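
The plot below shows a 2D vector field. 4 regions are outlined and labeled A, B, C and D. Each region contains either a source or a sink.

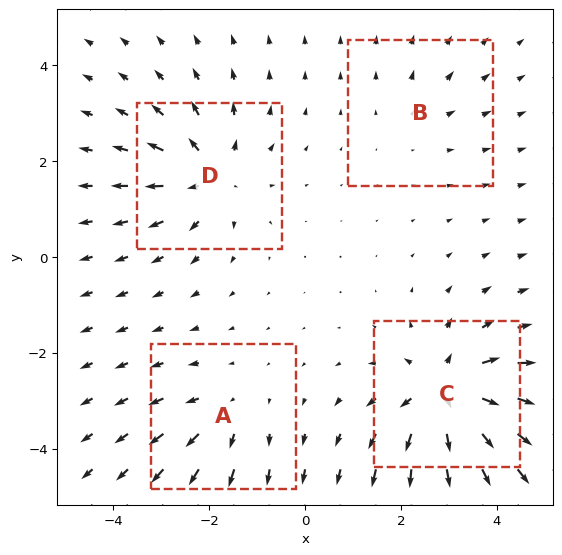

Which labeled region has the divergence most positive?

C

Divergence at each region's feature centre — A: about +3, B: about +2, C: about +7, D: about +5. Region C is most positive.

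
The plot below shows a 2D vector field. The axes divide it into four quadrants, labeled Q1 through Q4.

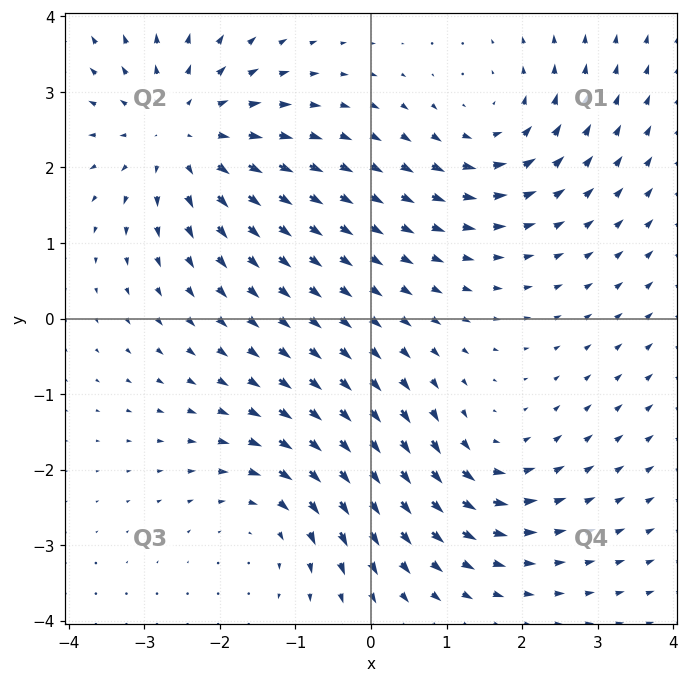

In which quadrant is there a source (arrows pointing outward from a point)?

The source sits at approximately (-2.5, 2.5), which lies in quadrant Q2. The divergence there is about +4, positive as expected for a source.

Q2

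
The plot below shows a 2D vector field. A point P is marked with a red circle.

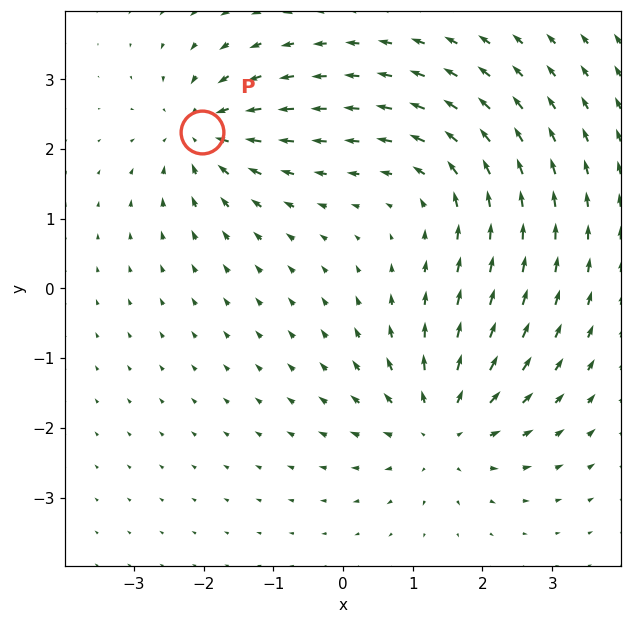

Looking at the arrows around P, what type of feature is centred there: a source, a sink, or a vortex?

sink

At P (-2.0, 2.2) the arrows converge inward. Divergence about -4, curl ≈0 — negative divergence with near-zero curl is a sink.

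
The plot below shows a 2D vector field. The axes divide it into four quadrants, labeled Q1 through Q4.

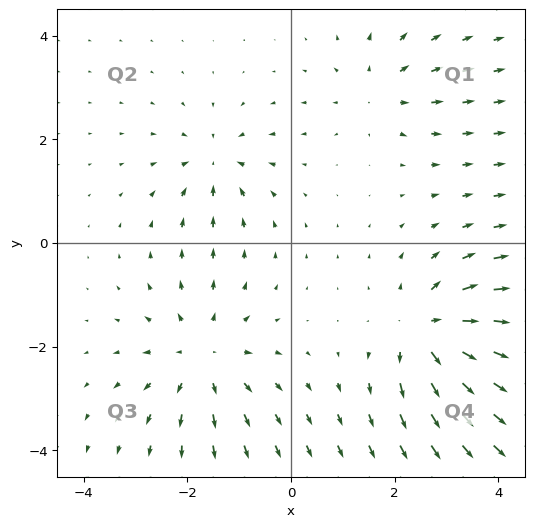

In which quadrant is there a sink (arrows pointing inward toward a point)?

Q2

The sink sits at approximately (-1.5, 1.6), which lies in quadrant Q2. The divergence there is about -4, negative as expected for a sink.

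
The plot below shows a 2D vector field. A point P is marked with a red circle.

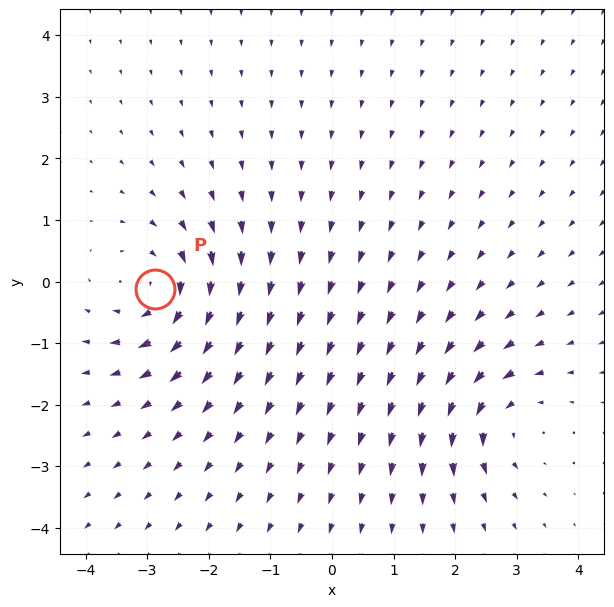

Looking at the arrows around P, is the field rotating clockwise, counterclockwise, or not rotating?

clockwise

Near P at (-2.9, -0.1) the arrows circulate clockwise. The curl (z-component) there is about -4; negative curl means clockwise rotation.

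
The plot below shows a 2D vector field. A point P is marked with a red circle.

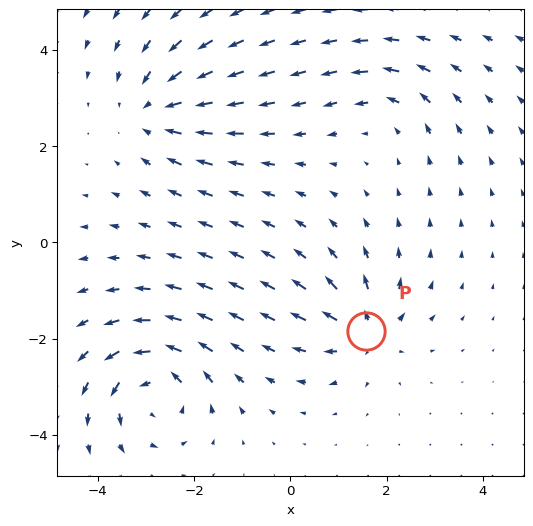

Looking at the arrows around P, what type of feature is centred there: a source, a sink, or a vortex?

At P (1.6, -1.8) the arrows spread outward. Divergence about +5, curl ≈0 — positive divergence with near-zero curl is a source.

source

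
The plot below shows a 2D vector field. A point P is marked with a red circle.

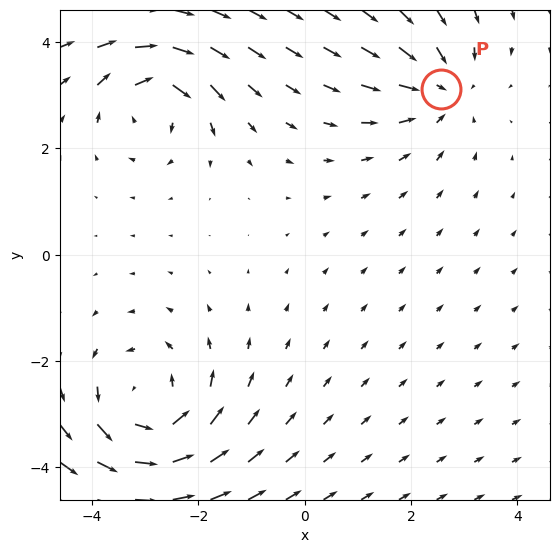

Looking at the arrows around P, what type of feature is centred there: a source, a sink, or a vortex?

At P (2.6, 3.1) the arrows converge inward. Divergence about -3, curl ≈0 — negative divergence with near-zero curl is a sink.

sink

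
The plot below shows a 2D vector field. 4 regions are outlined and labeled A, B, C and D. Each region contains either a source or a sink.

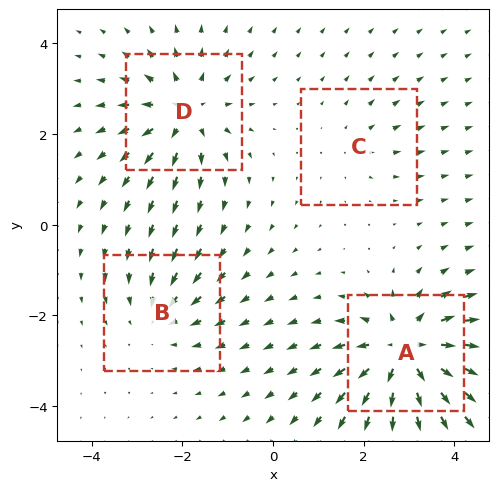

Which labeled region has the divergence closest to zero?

C

Divergence at each region's feature centre — A: about +7, B: about -4, C: about +2, D: about +5. Region C is closest to zero.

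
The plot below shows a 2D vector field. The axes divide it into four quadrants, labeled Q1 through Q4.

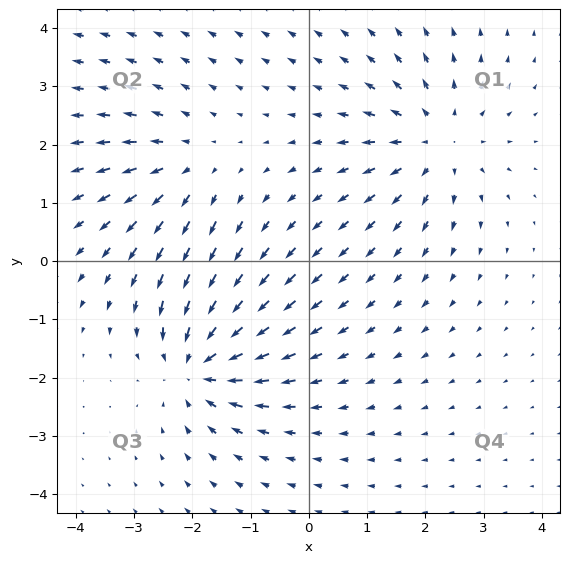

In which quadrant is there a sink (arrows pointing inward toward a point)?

Q3

The sink sits at approximately (-1.9, -1.8), which lies in quadrant Q3. The divergence there is about -6, negative as expected for a sink.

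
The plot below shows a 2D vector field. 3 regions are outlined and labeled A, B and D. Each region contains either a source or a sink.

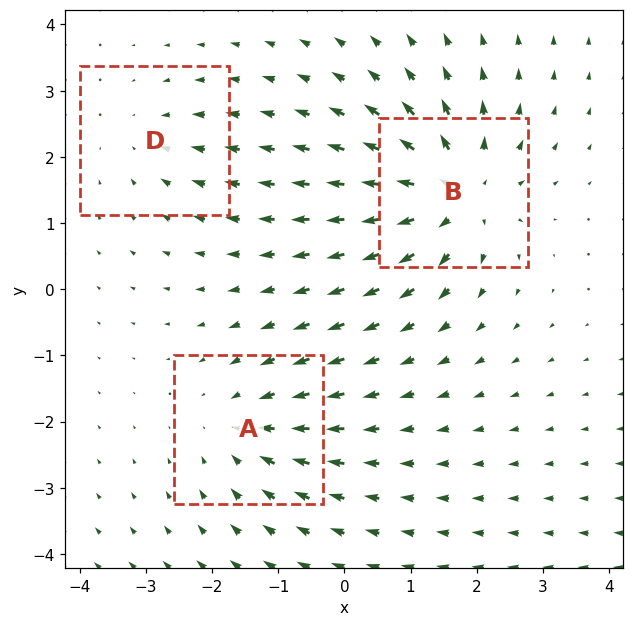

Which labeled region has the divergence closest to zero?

Divergence at each region's feature centre — A: about -3, B: about +5, D: about -2. Region D is closest to zero.

D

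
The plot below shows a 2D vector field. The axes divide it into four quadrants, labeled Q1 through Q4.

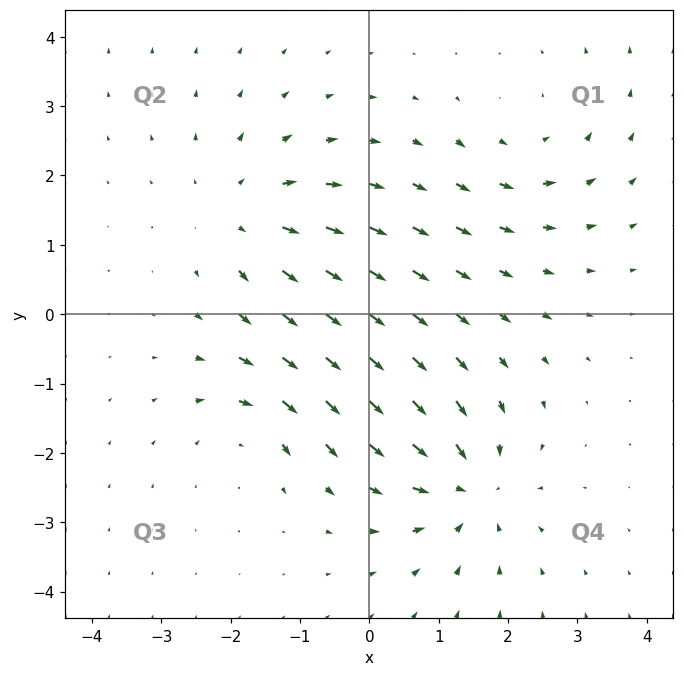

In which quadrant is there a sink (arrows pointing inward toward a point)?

Q4

The sink sits at approximately (1.4, -2.5), which lies in quadrant Q4. The divergence there is about -6, negative as expected for a sink.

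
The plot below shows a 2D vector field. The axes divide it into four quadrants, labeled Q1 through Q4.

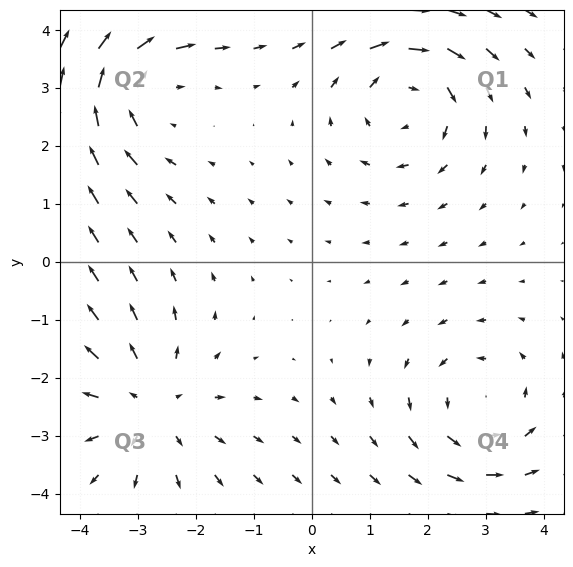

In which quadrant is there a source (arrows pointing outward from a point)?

Q3

The source sits at approximately (-2.8, -2.5), which lies in quadrant Q3. The divergence there is about +3, positive as expected for a source.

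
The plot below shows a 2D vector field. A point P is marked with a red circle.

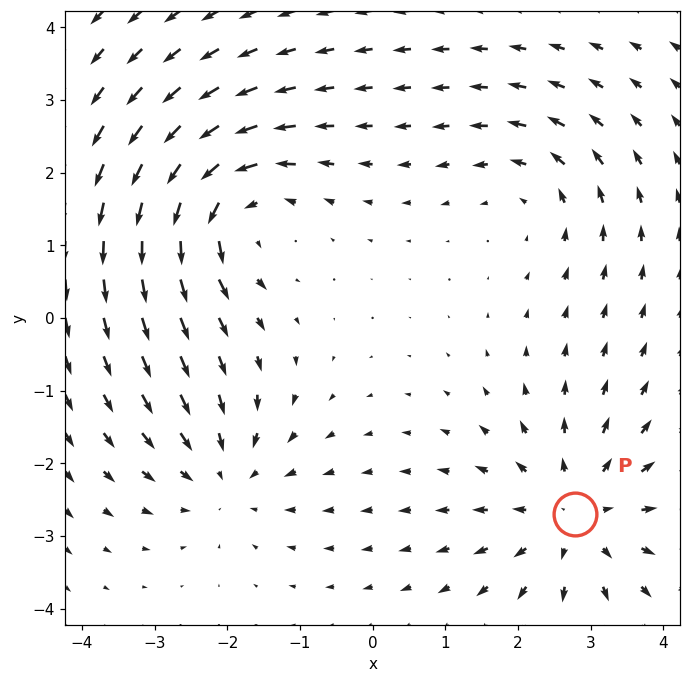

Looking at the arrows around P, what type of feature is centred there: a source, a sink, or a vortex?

source

At P (2.8, -2.7) the arrows spread outward. Divergence about +4, curl ≈0 — positive divergence with near-zero curl is a source.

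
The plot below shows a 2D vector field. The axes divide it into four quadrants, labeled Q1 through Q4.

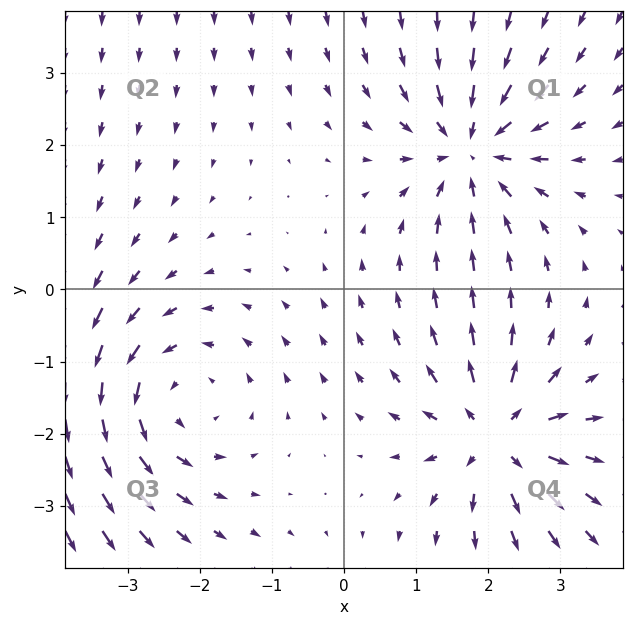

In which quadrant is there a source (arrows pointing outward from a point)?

Q4

The source sits at approximately (2.1, -2.0), which lies in quadrant Q4. The divergence there is about +4, positive as expected for a source.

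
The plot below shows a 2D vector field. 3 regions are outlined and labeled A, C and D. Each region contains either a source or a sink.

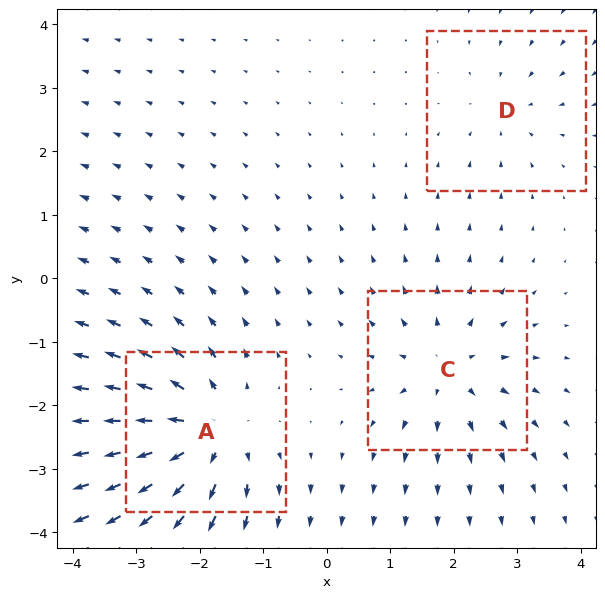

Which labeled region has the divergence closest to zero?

Divergence at each region's feature centre — A: about +5, C: about +4, D: about -2. Region D is closest to zero.

D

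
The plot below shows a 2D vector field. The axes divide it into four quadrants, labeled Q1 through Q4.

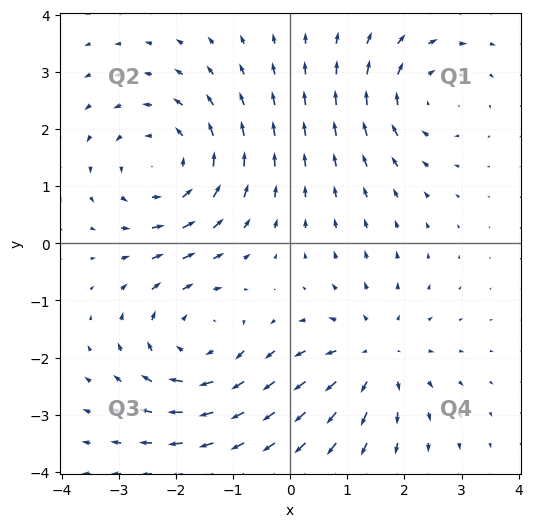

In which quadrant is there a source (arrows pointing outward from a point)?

Q4

The source sits at approximately (1.5, -2.0), which lies in quadrant Q4. The divergence there is about +3, positive as expected for a source.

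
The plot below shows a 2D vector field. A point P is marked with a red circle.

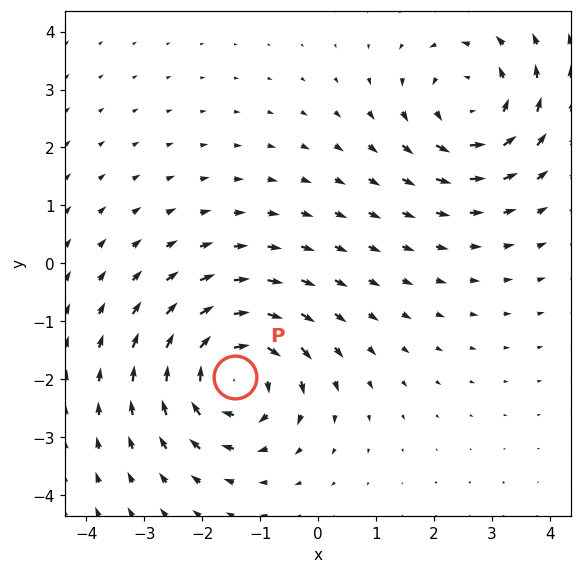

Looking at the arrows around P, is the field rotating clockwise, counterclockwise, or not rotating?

Near P at (-1.4, -2.0) the arrows circulate clockwise. The curl (z-component) there is about -5; negative curl means clockwise rotation.

clockwise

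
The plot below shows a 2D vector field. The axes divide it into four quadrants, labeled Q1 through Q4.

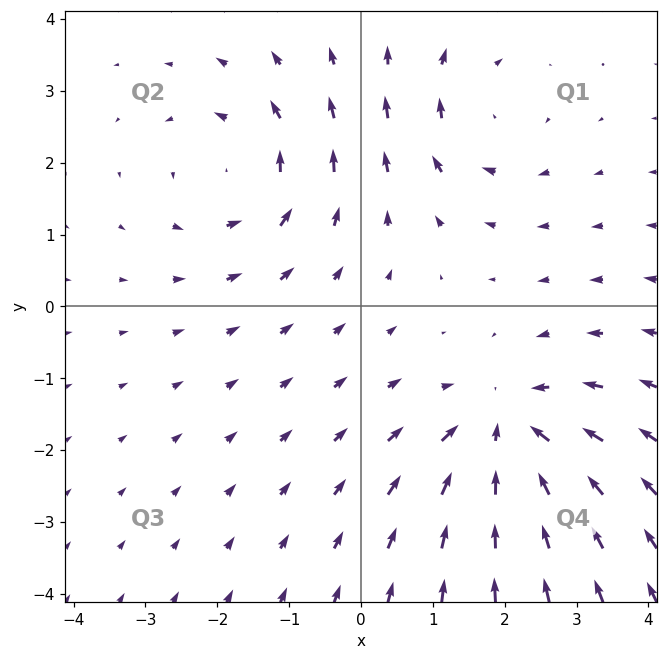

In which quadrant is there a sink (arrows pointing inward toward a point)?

Q4

The sink sits at approximately (2.0, -1.7), which lies in quadrant Q4. The divergence there is about -5, negative as expected for a sink.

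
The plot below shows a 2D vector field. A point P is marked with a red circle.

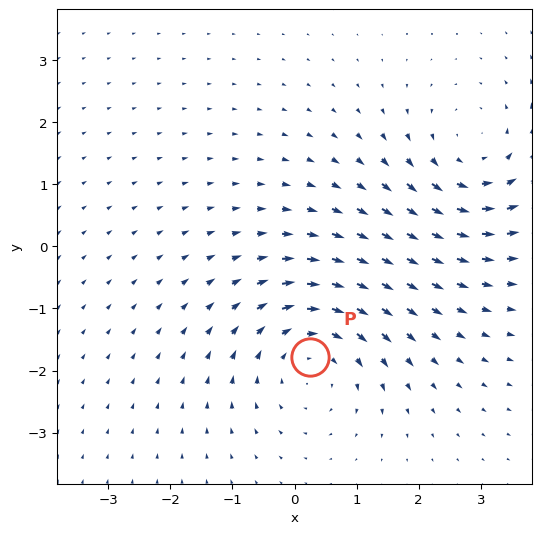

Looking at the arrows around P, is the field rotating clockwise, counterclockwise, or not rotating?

clockwise

Near P at (0.3, -1.8) the arrows circulate clockwise. The curl (z-component) there is about -4; negative curl means clockwise rotation.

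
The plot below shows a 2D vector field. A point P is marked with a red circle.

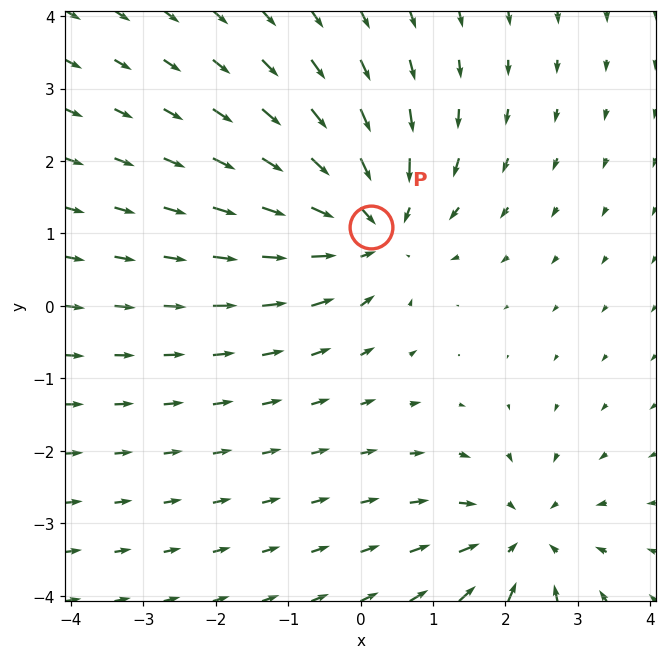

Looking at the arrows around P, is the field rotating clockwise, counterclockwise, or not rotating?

not rotating

Near P at (0.1, 1.1) the arrows show no circulation. The curl there is ≈0.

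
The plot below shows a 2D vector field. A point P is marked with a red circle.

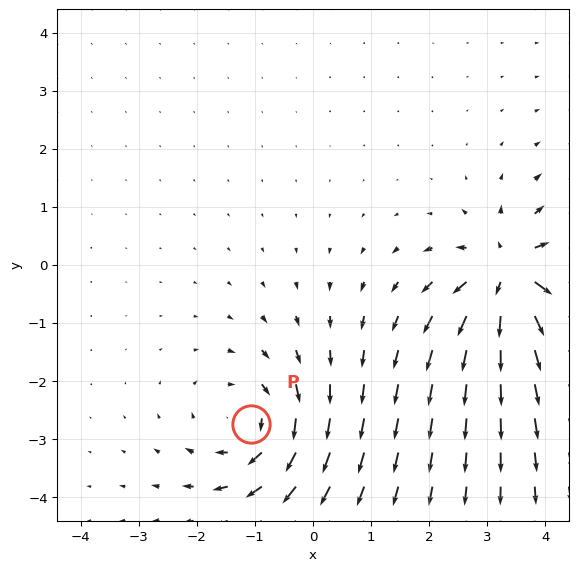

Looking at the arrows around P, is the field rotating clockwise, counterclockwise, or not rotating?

Near P at (-1.1, -2.7) the arrows circulate clockwise. The curl (z-component) there is about -4; negative curl means clockwise rotation.

clockwise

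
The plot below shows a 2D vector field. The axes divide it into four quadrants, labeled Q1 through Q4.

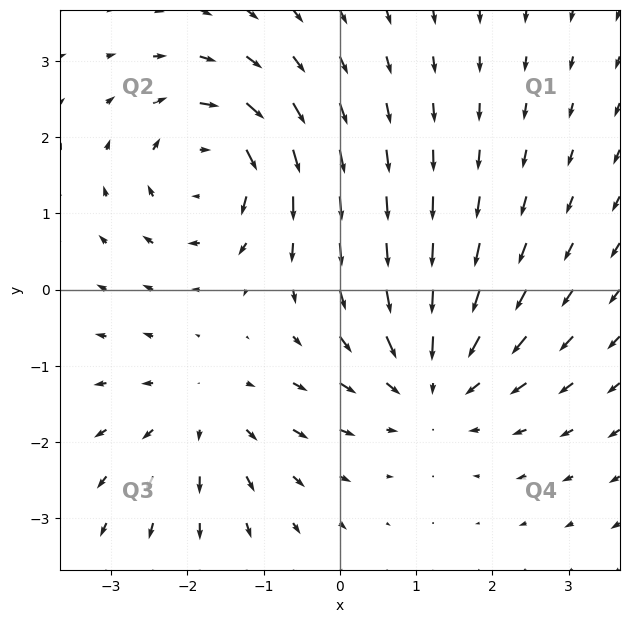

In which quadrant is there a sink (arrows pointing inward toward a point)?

The sink sits at approximately (1.2, -1.2), which lies in quadrant Q4. The divergence there is about -3, negative as expected for a sink.

Q4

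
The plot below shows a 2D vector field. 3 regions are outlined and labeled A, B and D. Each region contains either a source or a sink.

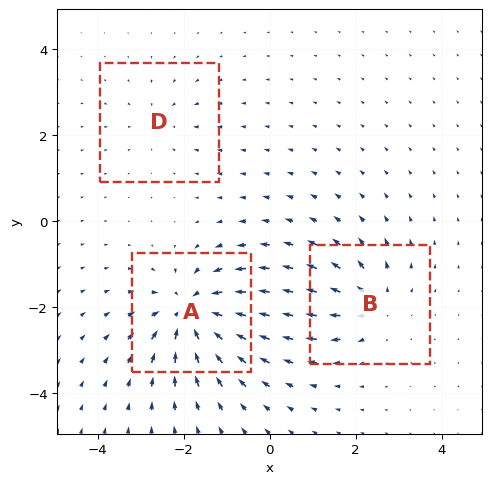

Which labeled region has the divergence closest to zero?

D

Divergence at each region's feature centre — A: about -6, B: about +4, D: about -2. Region D is closest to zero.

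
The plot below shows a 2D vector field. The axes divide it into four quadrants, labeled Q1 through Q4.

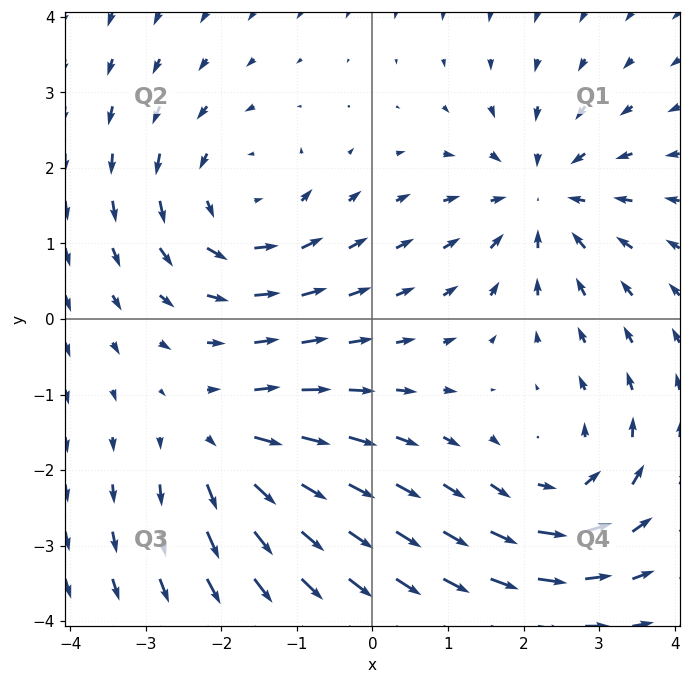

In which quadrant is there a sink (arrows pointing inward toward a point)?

Q1

The sink sits at approximately (2.2, 1.6), which lies in quadrant Q1. The divergence there is about -5, negative as expected for a sink.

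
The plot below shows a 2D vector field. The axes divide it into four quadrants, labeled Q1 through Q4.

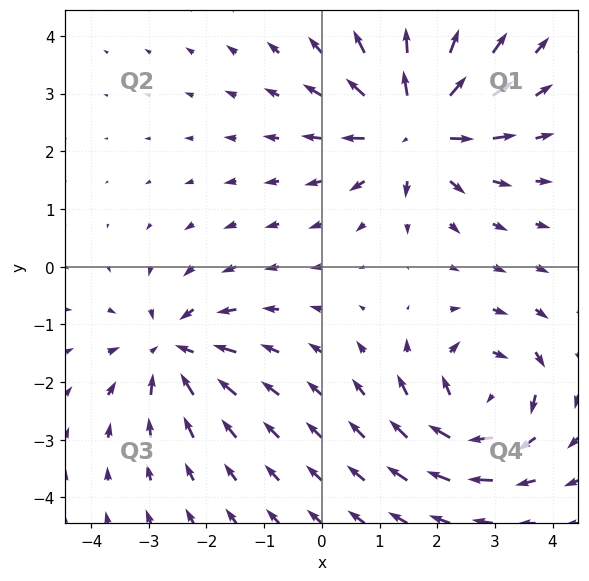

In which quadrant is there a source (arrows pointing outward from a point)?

Q1

The source sits at approximately (1.6, 2.4), which lies in quadrant Q1. The divergence there is about +6, positive as expected for a source.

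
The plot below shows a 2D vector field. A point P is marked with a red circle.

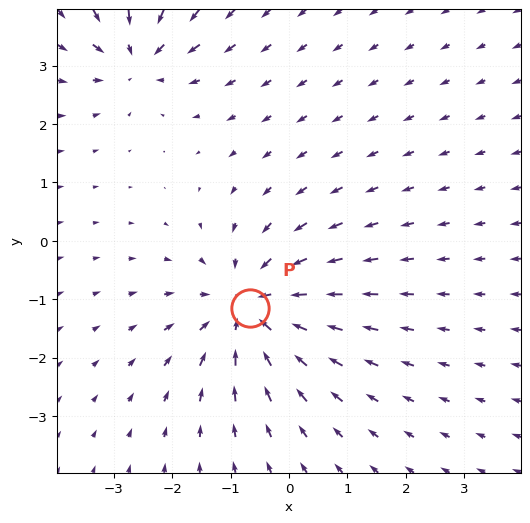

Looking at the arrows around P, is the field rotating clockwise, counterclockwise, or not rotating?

Near P at (-0.7, -1.1) the arrows show no circulation. The curl there is ≈0.

not rotating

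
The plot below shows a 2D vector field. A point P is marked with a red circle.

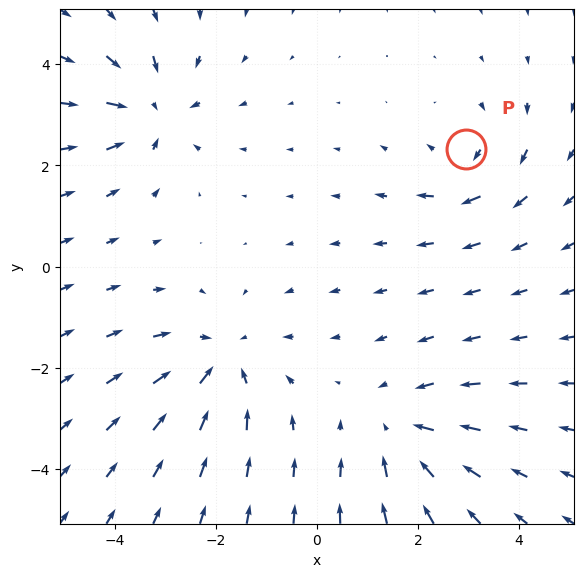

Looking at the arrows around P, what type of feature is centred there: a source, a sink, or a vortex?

vortex

At P (2.9, 2.3) the arrows circulate clockwise. Divergence ≈0, curl about -4 — near-zero divergence with nonzero curl is a vortex.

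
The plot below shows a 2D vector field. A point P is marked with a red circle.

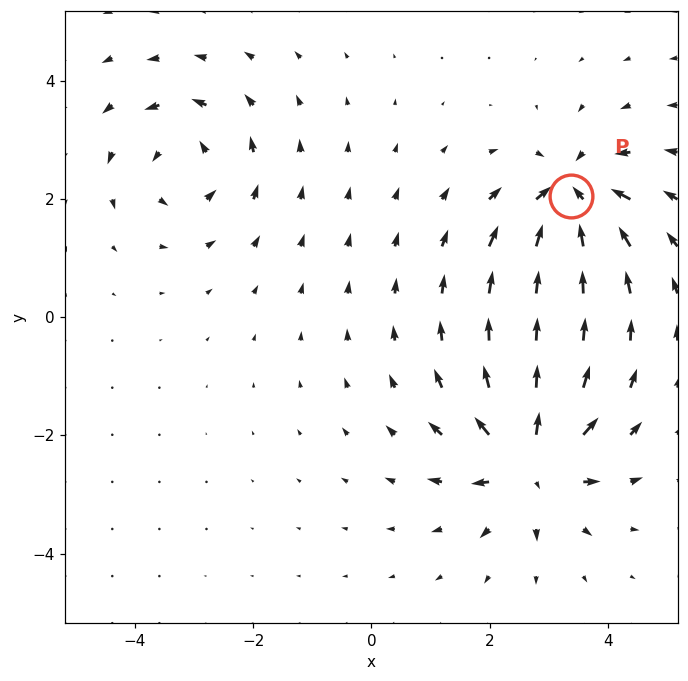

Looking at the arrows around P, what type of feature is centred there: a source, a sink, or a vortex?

sink

At P (3.4, 2.0) the arrows converge inward. Divergence about -6, curl ≈0 — negative divergence with near-zero curl is a sink.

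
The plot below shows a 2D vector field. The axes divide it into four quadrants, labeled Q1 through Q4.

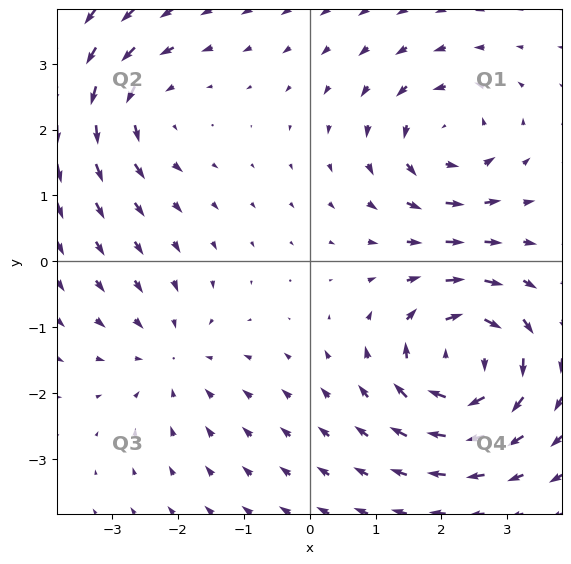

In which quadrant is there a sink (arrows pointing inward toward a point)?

The sink sits at approximately (-2.1, -1.4), which lies in quadrant Q3. The divergence there is about -2, negative as expected for a sink.

Q3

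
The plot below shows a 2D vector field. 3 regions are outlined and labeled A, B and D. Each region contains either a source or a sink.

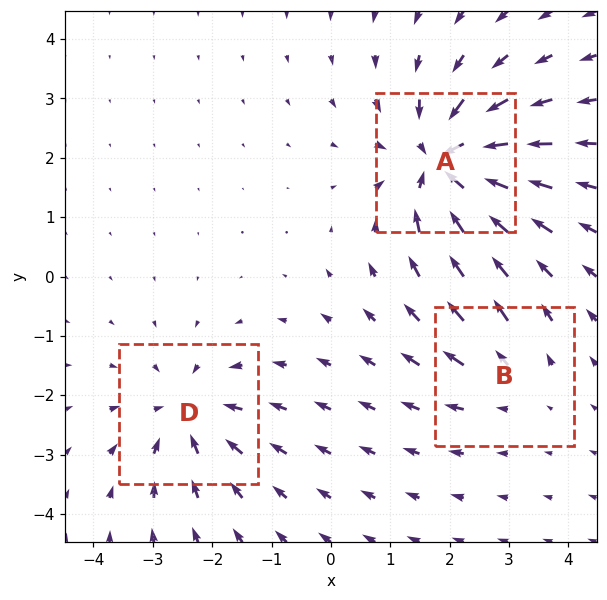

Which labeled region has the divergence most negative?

Divergence at each region's feature centre — A: about -6, B: about +2, D: about -4. Region A is most negative.

A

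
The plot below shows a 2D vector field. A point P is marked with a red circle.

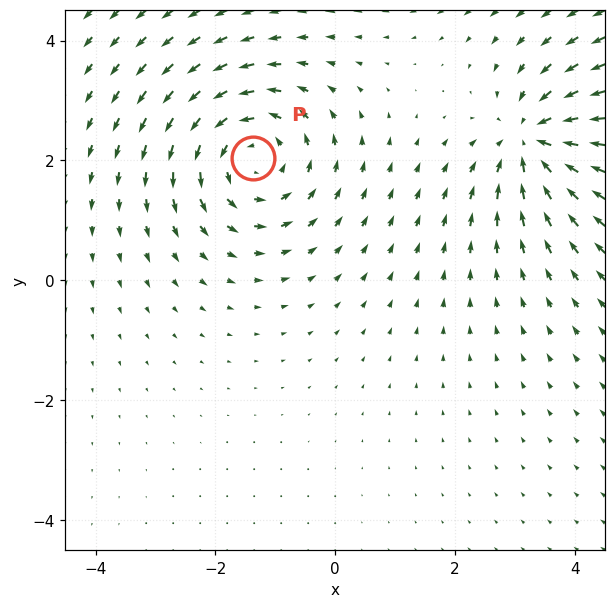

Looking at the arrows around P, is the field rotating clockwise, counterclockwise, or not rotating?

Near P at (-1.4, 2.0) the arrows circulate counterclockwise. The curl (z-component) there is about +4; positive curl means counterclockwise rotation.

counterclockwise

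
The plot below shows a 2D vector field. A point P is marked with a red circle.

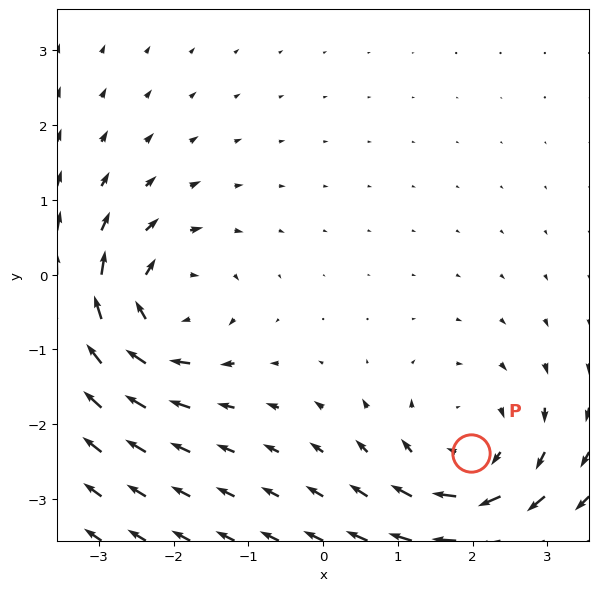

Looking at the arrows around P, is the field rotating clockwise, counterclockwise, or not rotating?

Near P at (2.0, -2.4) the arrows circulate clockwise. The curl (z-component) there is about -4; negative curl means clockwise rotation.

clockwise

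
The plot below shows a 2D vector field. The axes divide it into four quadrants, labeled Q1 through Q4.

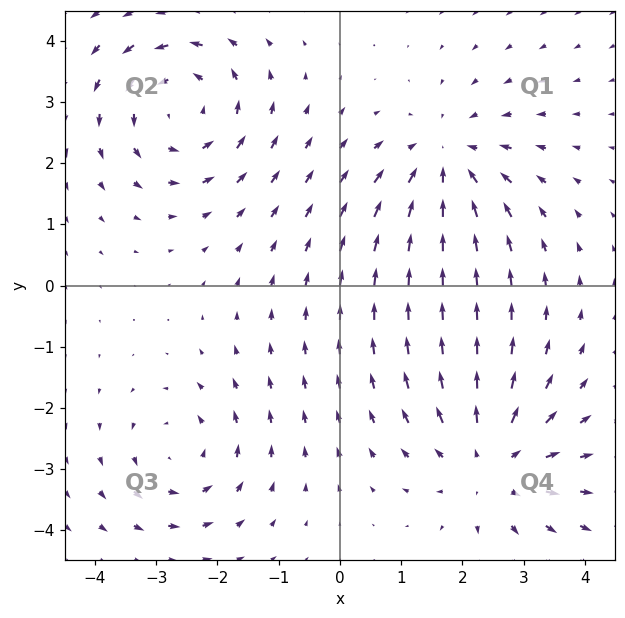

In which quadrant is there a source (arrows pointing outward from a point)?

Q4

The source sits at approximately (2.5, -2.9), which lies in quadrant Q4. The divergence there is about +4, positive as expected for a source.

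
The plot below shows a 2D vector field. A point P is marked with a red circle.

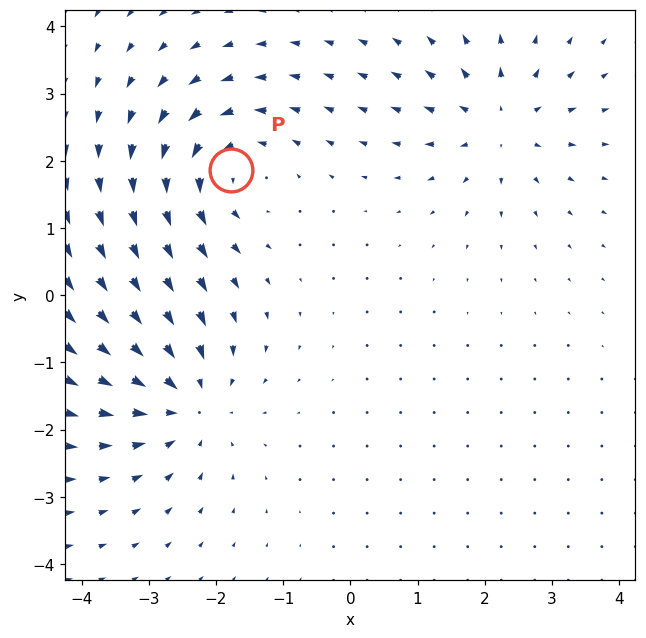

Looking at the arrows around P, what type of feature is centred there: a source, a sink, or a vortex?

vortex

At P (-1.8, 1.9) the arrows circulate counterclockwise. Divergence ≈0, curl about +4 — near-zero divergence with nonzero curl is a vortex.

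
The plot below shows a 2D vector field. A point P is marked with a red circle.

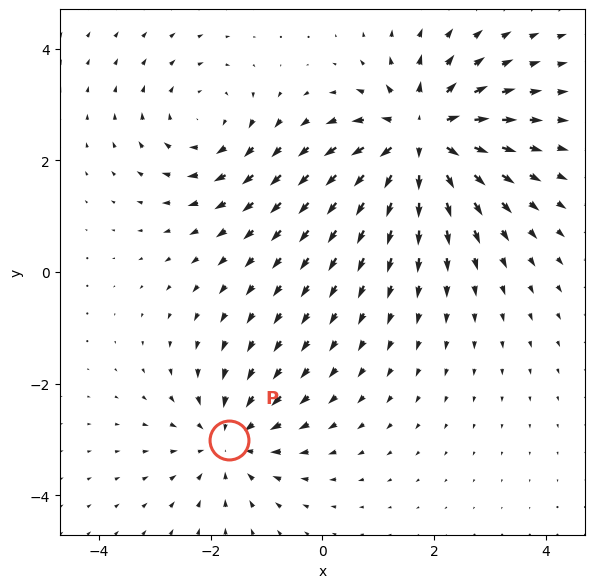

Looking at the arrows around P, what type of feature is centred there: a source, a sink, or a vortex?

sink

At P (-1.7, -3.0) the arrows converge inward. Divergence about -3, curl ≈0 — negative divergence with near-zero curl is a sink.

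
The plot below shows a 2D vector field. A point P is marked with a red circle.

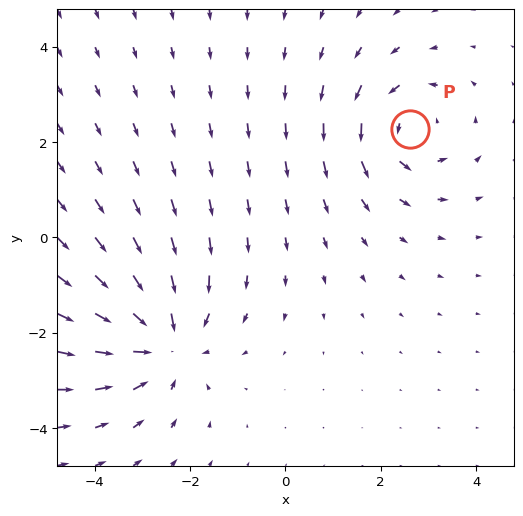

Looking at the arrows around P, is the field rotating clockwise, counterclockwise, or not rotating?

counterclockwise

Near P at (2.6, 2.3) the arrows circulate counterclockwise. The curl (z-component) there is about +3; positive curl means counterclockwise rotation.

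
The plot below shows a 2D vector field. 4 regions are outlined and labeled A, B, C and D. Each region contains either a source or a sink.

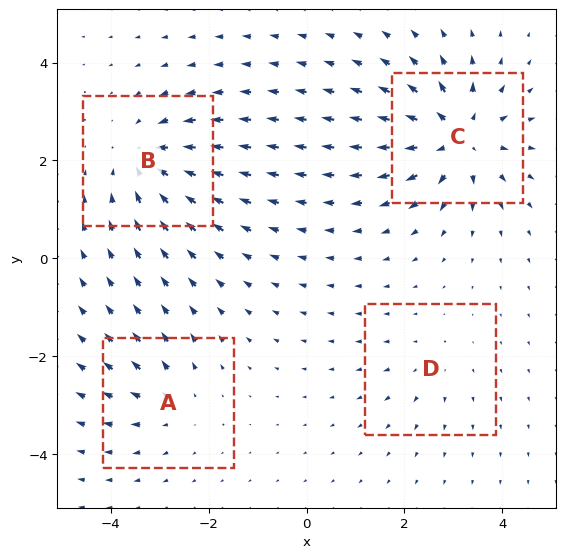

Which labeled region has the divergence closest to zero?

D

Divergence at each region's feature centre — A: about +3, B: about -5, C: about +7, D: about +2. Region D is closest to zero.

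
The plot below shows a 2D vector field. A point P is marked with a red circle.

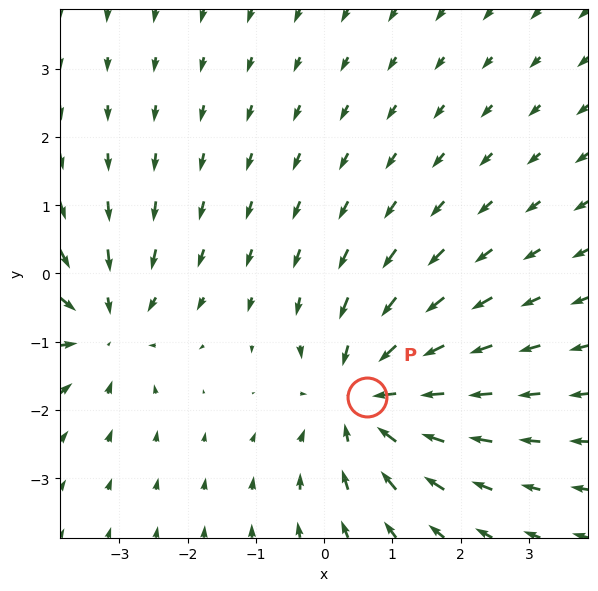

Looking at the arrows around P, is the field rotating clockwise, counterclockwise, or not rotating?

not rotating

Near P at (0.6, -1.8) the arrows show no circulation. The curl there is ≈0.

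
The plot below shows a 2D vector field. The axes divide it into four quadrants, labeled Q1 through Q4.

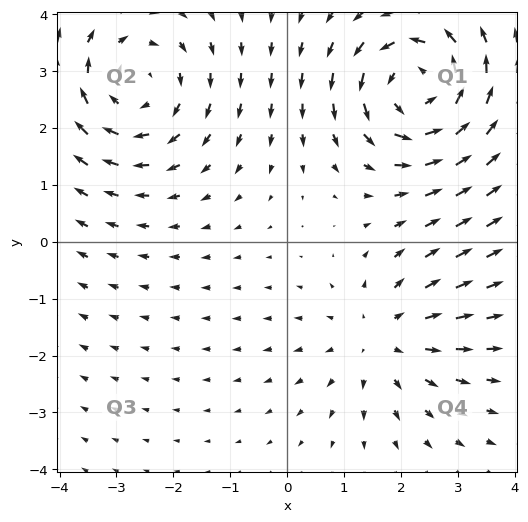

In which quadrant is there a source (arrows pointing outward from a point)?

Q4

The source sits at approximately (1.7, -1.7), which lies in quadrant Q4. The divergence there is about +2, positive as expected for a source.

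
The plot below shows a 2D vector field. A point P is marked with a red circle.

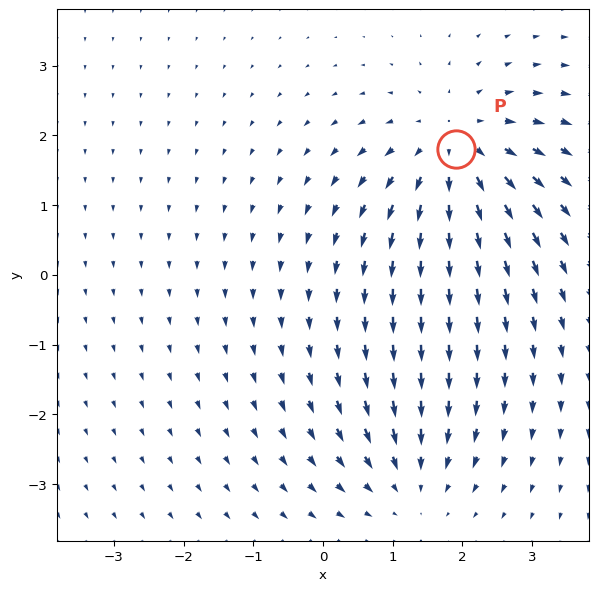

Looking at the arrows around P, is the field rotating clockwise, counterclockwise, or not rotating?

Near P at (1.9, 1.8) the arrows show no circulation. The curl there is ≈0.

not rotating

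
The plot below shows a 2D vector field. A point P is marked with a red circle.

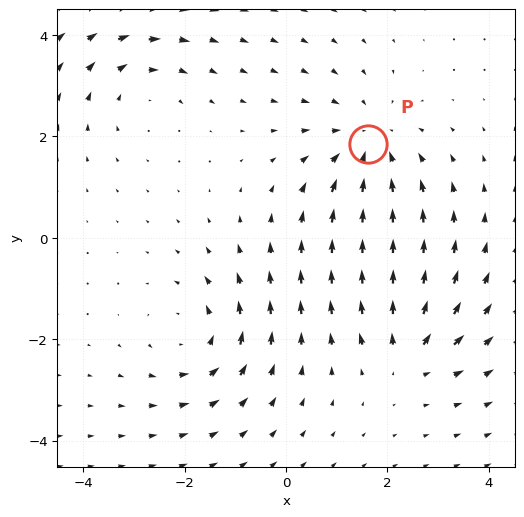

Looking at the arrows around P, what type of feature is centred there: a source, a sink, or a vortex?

sink

At P (1.6, 1.9) the arrows converge inward. Divergence about -3, curl ≈0 — negative divergence with near-zero curl is a sink.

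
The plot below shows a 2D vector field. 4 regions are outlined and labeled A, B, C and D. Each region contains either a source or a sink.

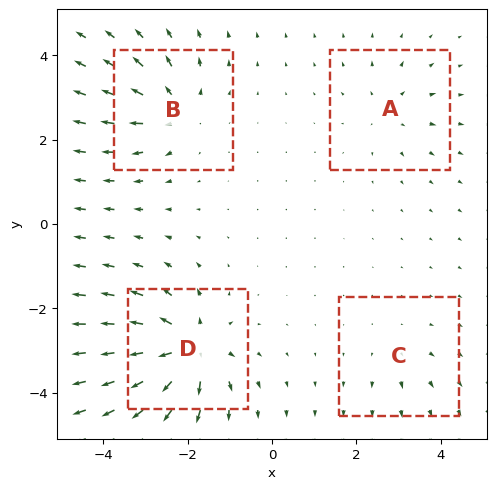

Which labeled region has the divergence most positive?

D

Divergence at each region's feature centre — A: about +4, B: about +6, C: about +2, D: about +8. Region D is most positive.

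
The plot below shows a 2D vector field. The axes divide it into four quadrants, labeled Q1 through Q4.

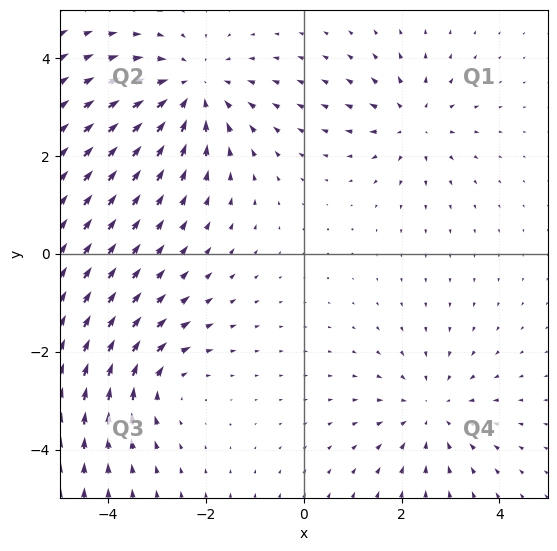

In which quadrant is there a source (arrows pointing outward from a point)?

The source sits at approximately (2.2, 2.7), which lies in quadrant Q1. The divergence there is about +4, positive as expected for a source.

Q1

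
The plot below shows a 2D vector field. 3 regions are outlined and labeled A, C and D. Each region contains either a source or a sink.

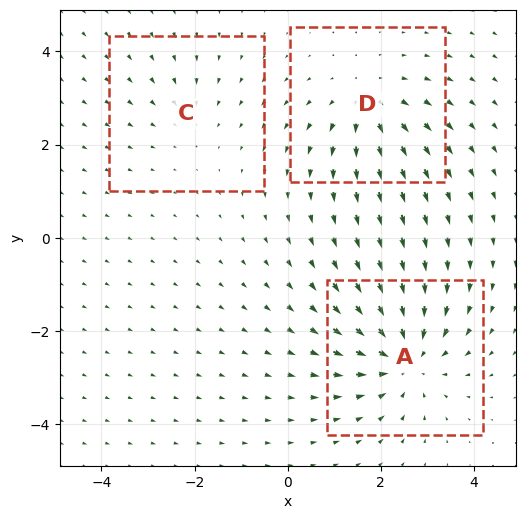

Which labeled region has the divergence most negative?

A

Divergence at each region's feature centre — A: about -4, C: about -2, D: about +3. Region A is most negative.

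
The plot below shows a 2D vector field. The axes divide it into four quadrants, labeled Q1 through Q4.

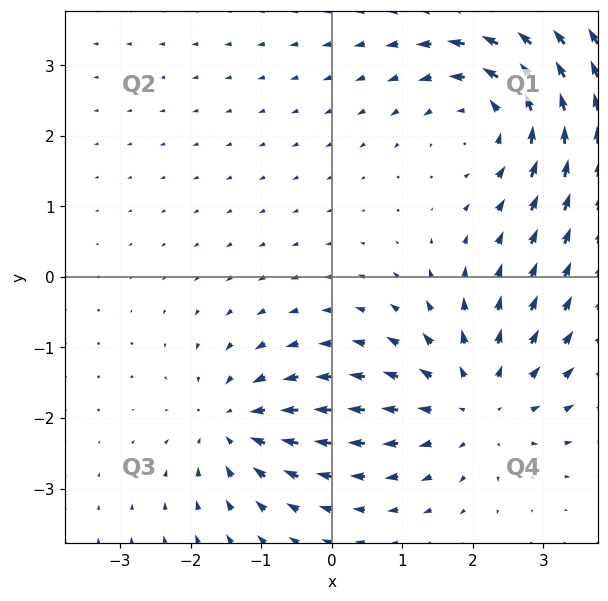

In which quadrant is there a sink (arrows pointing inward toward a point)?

Q3

The sink sits at approximately (-1.4, -2.1), which lies in quadrant Q3. The divergence there is about -3, negative as expected for a sink.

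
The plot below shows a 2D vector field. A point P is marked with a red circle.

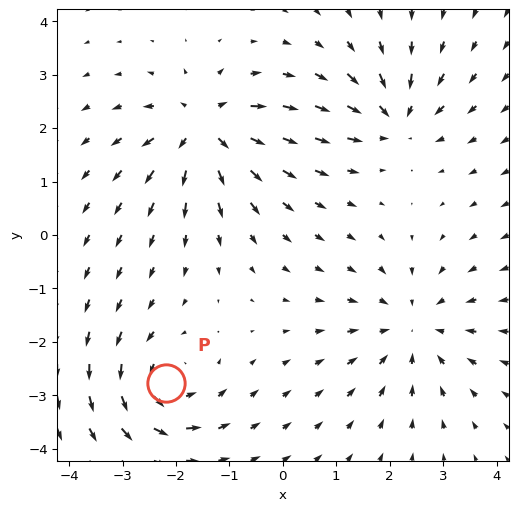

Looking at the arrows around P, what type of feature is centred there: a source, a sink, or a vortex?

At P (-2.2, -2.8) the arrows circulate counterclockwise. Divergence ≈0, curl about +6 — near-zero divergence with nonzero curl is a vortex.

vortex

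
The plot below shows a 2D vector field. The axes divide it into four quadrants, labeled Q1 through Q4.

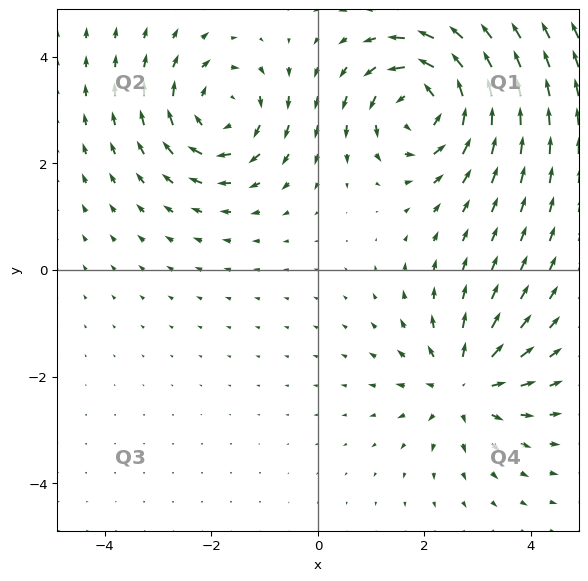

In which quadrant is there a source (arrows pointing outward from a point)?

Q4

The source sits at approximately (2.7, -2.2), which lies in quadrant Q4. The divergence there is about +3, positive as expected for a source.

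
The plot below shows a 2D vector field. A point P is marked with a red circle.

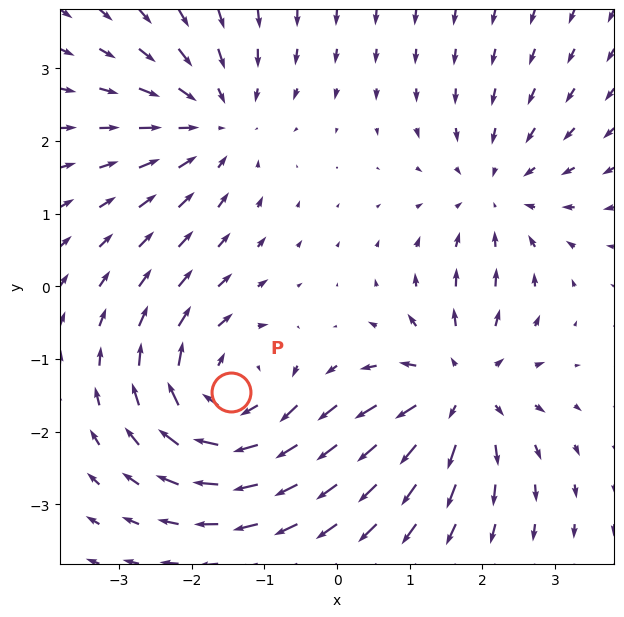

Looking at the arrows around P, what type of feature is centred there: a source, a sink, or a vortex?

vortex

At P (-1.5, -1.4) the arrows circulate clockwise. Divergence ≈0, curl about -4 — near-zero divergence with nonzero curl is a vortex.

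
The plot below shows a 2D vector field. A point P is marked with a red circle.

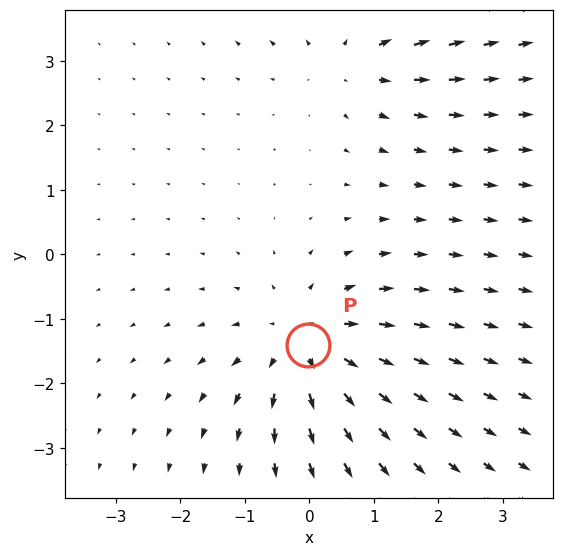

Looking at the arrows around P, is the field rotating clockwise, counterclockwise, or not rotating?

Near P at (-0.0, -1.4) the arrows show no circulation. The curl there is ≈0.

not rotating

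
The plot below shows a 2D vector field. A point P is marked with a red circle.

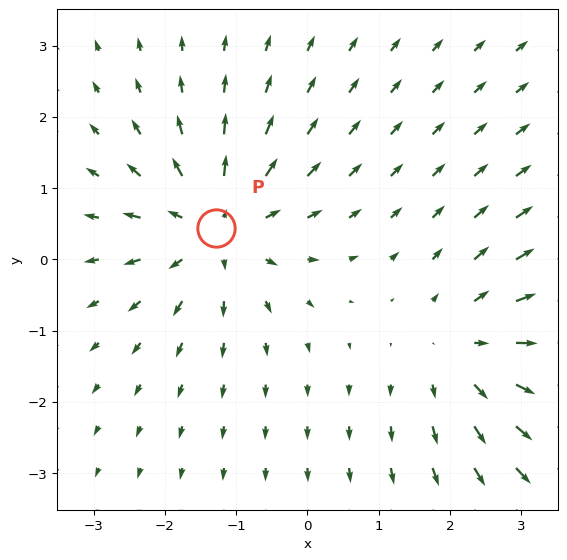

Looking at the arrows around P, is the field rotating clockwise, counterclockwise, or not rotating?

Near P at (-1.3, 0.4) the arrows show no circulation. The curl there is ≈0.

not rotating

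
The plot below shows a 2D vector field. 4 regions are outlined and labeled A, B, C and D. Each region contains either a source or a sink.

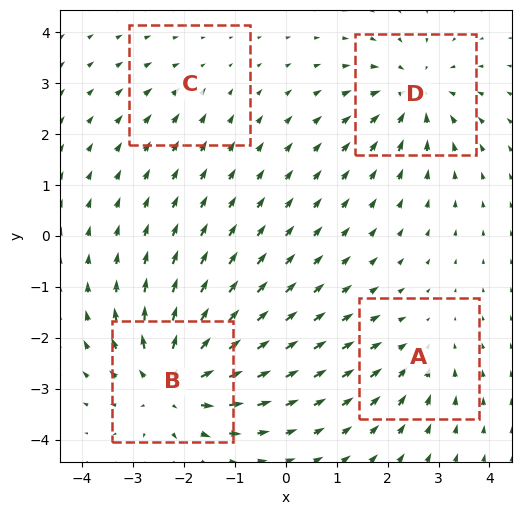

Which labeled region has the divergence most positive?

B

Divergence at each region's feature centre — A: about -3, B: about +7, C: about -2, D: about -5. Region B is most positive.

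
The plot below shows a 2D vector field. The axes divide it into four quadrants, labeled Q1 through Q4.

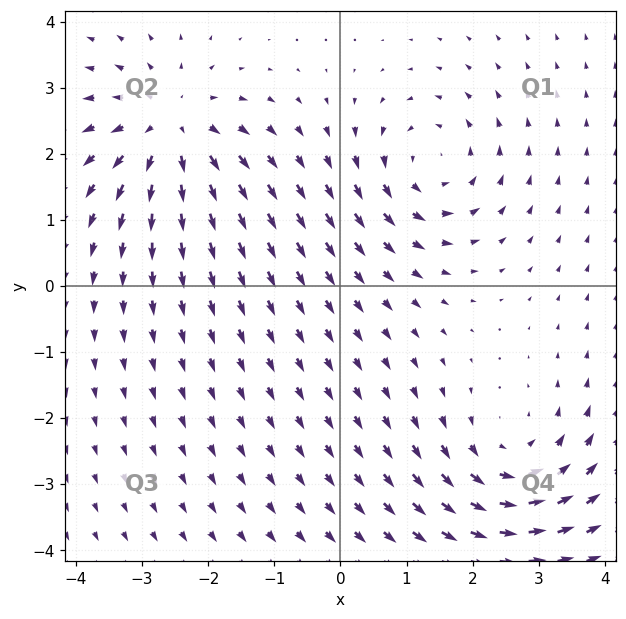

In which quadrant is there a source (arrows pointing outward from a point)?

The source sits at approximately (-2.6, 2.4), which lies in quadrant Q2. The divergence there is about +5, positive as expected for a source.

Q2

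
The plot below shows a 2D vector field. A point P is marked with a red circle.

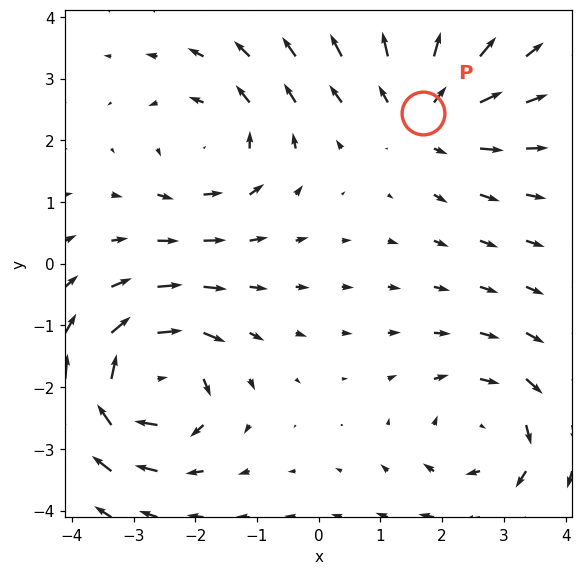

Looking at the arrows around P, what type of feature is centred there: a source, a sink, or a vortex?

source

At P (1.7, 2.4) the arrows spread outward. Divergence about +3, curl ≈0 — positive divergence with near-zero curl is a source.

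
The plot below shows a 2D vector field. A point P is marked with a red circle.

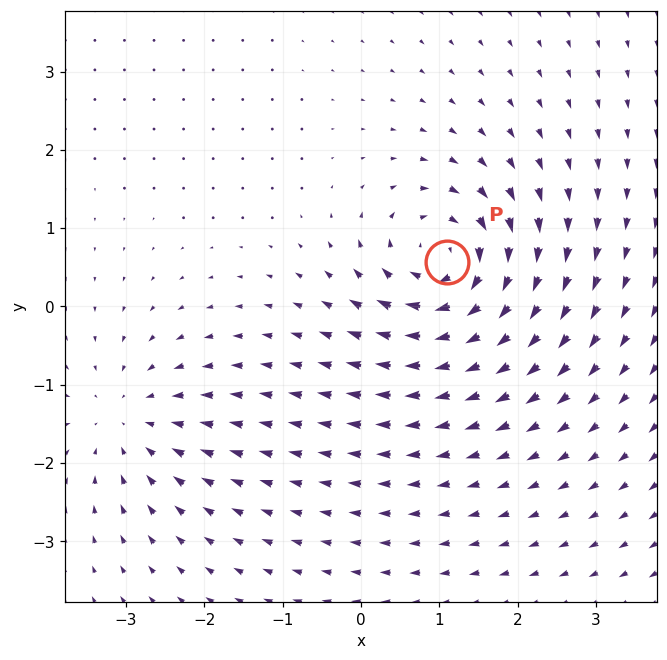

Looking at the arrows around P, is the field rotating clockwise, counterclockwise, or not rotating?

clockwise

Near P at (1.1, 0.6) the arrows circulate clockwise. The curl (z-component) there is about -7; negative curl means clockwise rotation.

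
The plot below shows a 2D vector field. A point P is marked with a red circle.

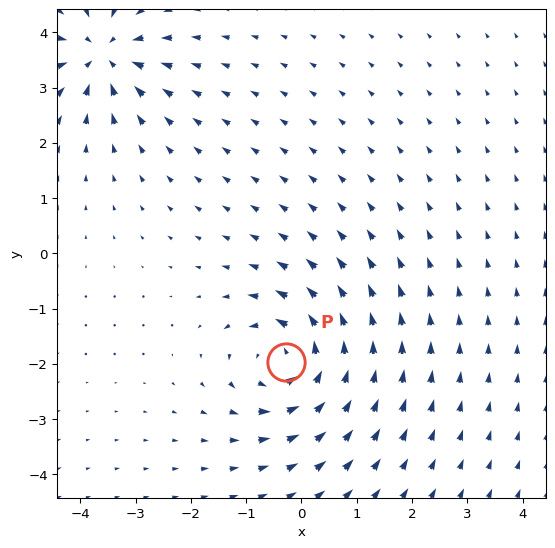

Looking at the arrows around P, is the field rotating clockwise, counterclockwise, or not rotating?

Near P at (-0.3, -2.0) the arrows circulate counterclockwise. The curl (z-component) there is about +4; positive curl means counterclockwise rotation.

counterclockwise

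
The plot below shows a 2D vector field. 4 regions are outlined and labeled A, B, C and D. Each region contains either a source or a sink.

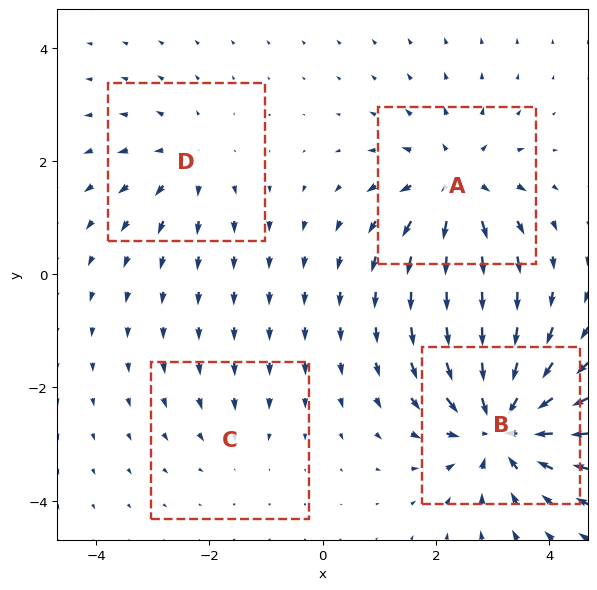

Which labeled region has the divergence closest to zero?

C

Divergence at each region's feature centre — A: about +6, B: about -8, C: about -2, D: about +3. Region C is closest to zero.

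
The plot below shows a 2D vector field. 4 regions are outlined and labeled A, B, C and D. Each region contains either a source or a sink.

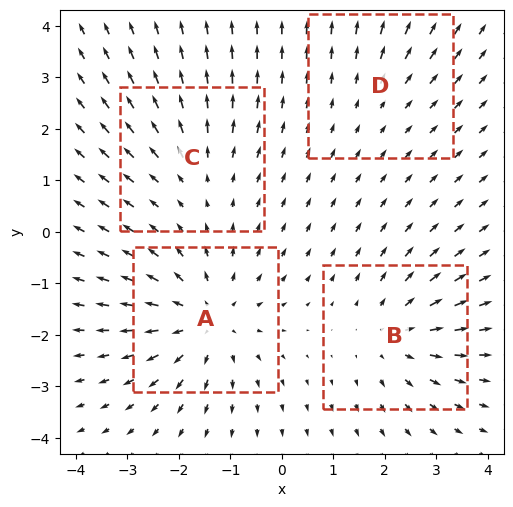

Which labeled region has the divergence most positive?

A

Divergence at each region's feature centre — A: about +6, B: about +4, C: about +3, D: about +2. Region A is most positive.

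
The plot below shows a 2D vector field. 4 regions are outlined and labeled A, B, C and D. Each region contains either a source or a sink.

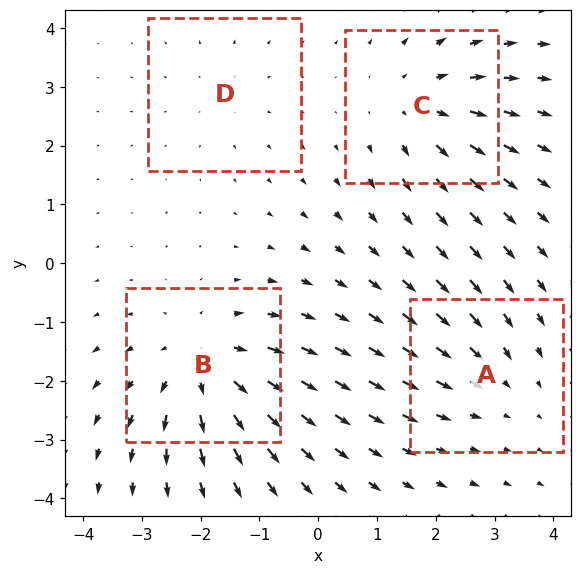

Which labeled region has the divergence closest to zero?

Divergence at each region's feature centre — A: about -3, B: about +6, C: about +4, D: about +2. Region D is closest to zero.

D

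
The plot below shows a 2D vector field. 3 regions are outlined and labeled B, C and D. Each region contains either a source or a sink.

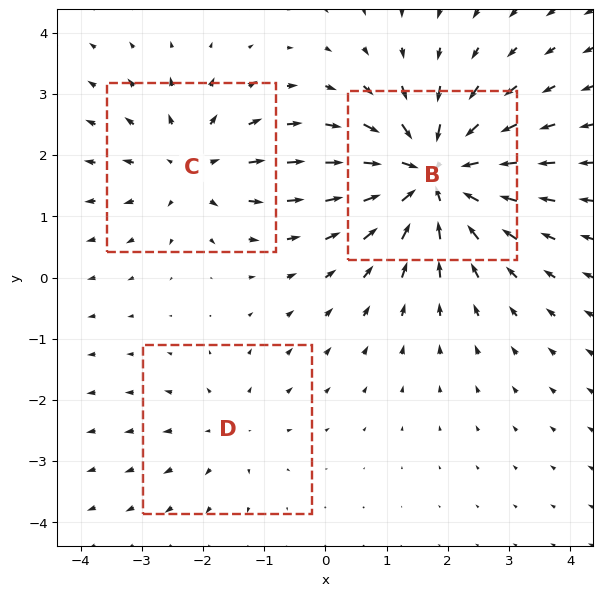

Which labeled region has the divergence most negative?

B

Divergence at each region's feature centre — B: about -5, C: about +3, D: about +2. Region B is most negative.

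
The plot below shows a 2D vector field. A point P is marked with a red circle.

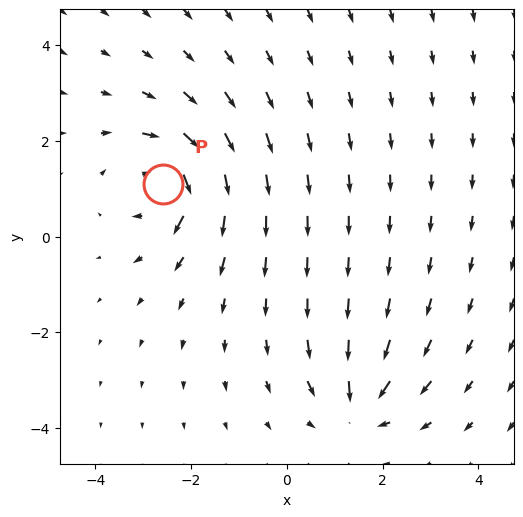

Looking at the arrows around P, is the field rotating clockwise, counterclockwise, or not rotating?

clockwise

Near P at (-2.6, 1.1) the arrows circulate clockwise. The curl (z-component) there is about -6; negative curl means clockwise rotation.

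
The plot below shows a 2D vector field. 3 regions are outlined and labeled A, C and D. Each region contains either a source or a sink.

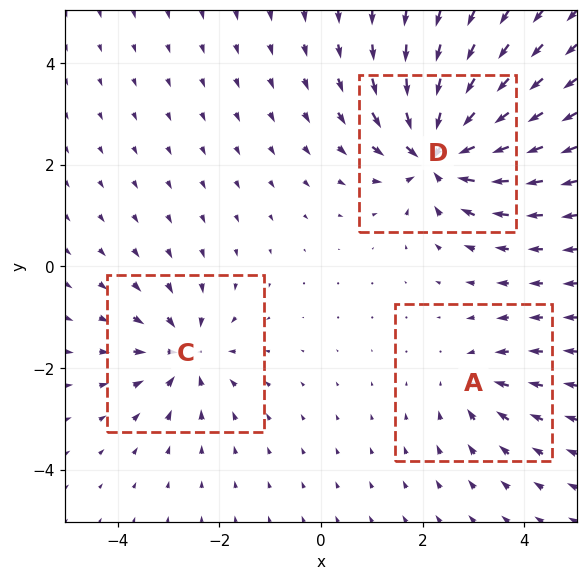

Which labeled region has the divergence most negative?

D

Divergence at each region's feature centre — A: about -3, C: about -4, D: about -6. Region D is most negative.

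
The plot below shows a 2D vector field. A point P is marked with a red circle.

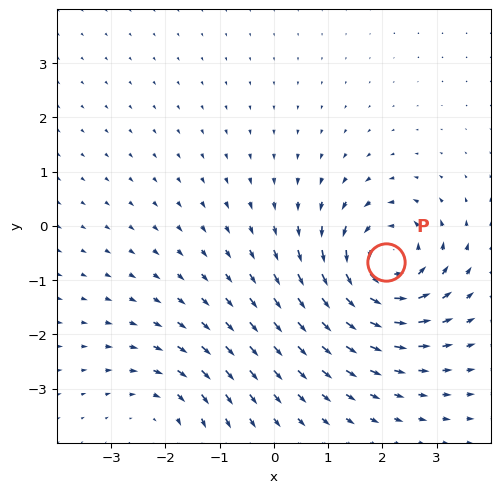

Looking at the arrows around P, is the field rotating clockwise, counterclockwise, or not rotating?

Near P at (2.1, -0.7) the arrows circulate counterclockwise. The curl (z-component) there is about +7; positive curl means counterclockwise rotation.

counterclockwise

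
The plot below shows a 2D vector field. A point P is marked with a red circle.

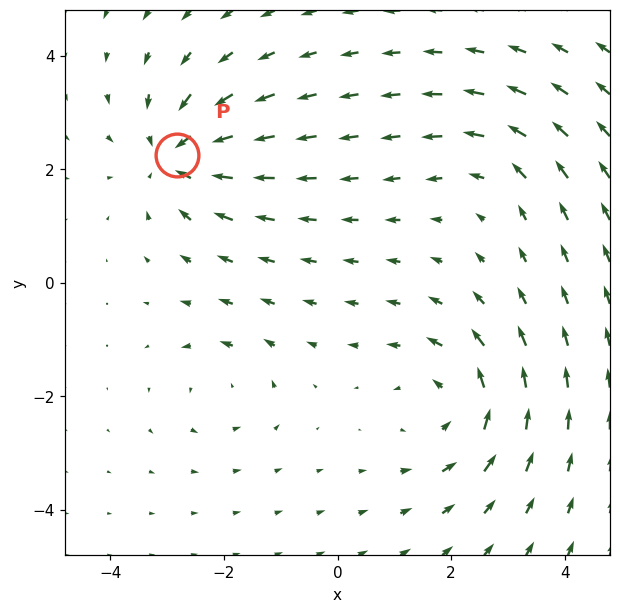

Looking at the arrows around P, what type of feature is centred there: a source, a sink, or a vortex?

sink

At P (-2.8, 2.2) the arrows converge inward. Divergence about -5, curl ≈0 — negative divergence with near-zero curl is a sink.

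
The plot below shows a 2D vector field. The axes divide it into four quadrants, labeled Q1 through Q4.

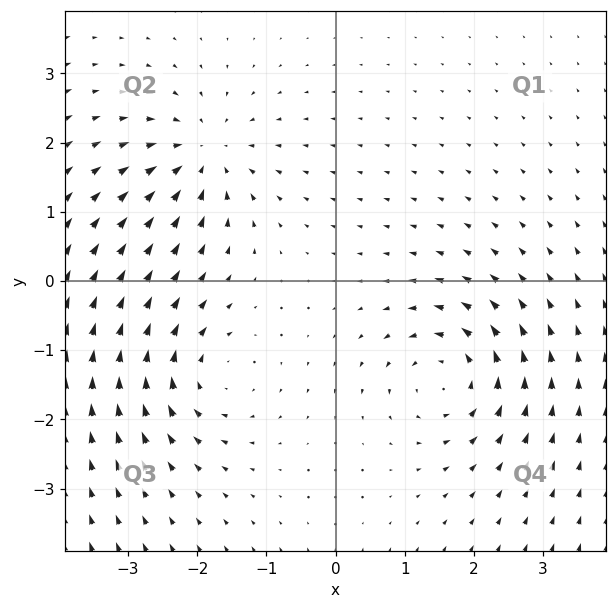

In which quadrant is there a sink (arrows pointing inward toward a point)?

Q2

The sink sits at approximately (-1.9, 1.8), which lies in quadrant Q2. The divergence there is about -4, negative as expected for a sink.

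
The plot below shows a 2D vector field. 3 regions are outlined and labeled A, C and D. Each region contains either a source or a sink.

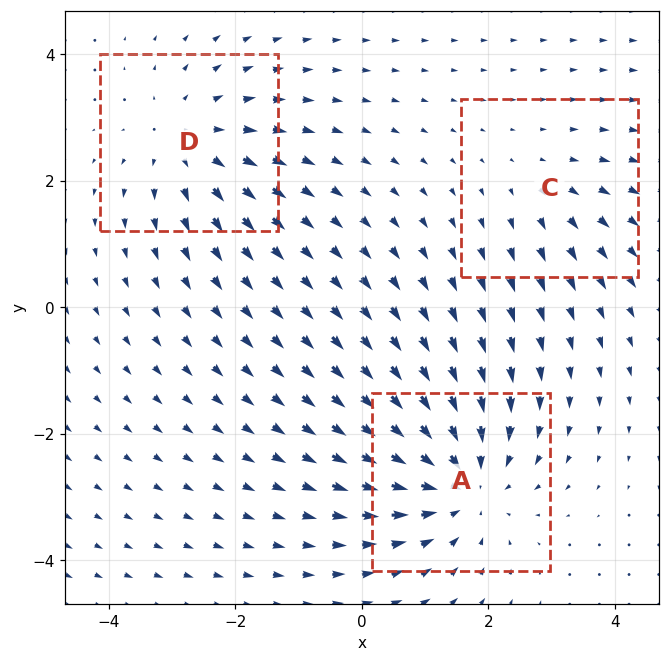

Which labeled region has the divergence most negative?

A

Divergence at each region's feature centre — A: about -4, C: about +2, D: about +3. Region A is most negative.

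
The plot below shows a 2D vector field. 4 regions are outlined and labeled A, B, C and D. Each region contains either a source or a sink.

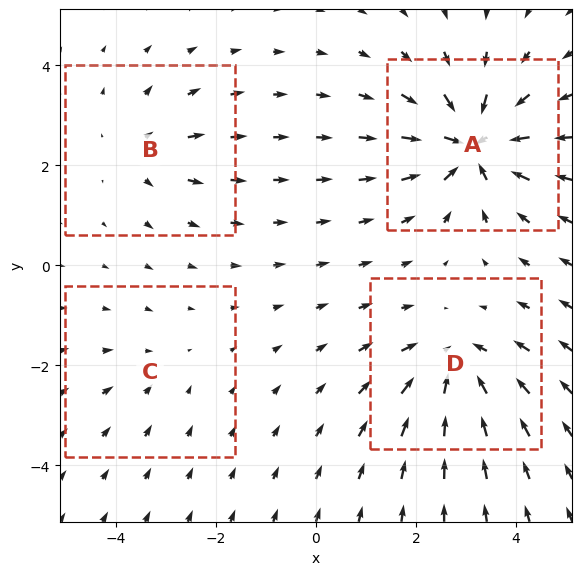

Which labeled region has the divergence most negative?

Divergence at each region's feature centre — A: about -8, B: about +3, C: about -2, D: about -6. Region A is most negative.

A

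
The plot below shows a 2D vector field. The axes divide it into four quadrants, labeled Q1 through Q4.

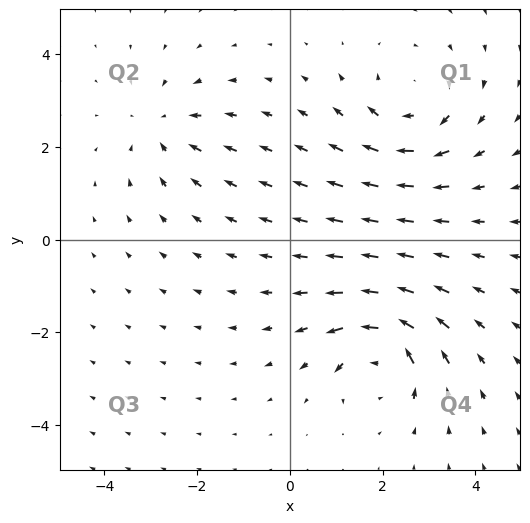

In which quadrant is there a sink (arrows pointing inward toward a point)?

Q2

The sink sits at approximately (-2.7, 2.4), which lies in quadrant Q2. The divergence there is about -3, negative as expected for a sink.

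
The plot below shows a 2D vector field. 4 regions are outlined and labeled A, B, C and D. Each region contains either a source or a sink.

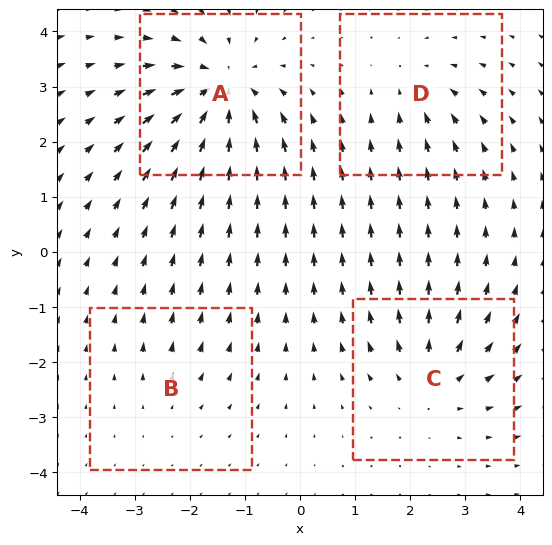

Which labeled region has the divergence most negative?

Divergence at each region's feature centre — A: about -7, B: about +2, C: about +4, D: about -3. Region A is most negative.

A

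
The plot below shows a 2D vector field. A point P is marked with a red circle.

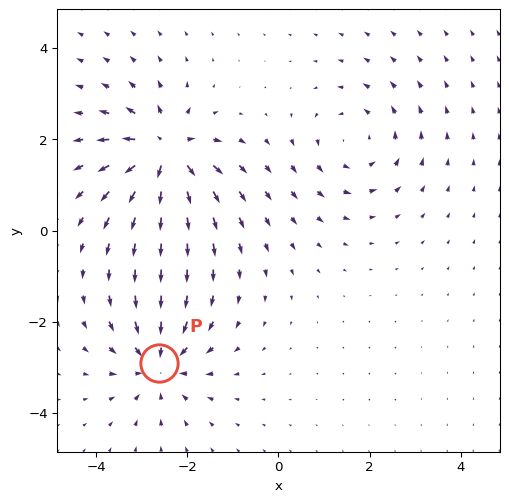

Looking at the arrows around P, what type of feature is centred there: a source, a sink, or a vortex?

At P (-2.6, -2.9) the arrows converge inward. Divergence about -5, curl ≈0 — negative divergence with near-zero curl is a sink.

sink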